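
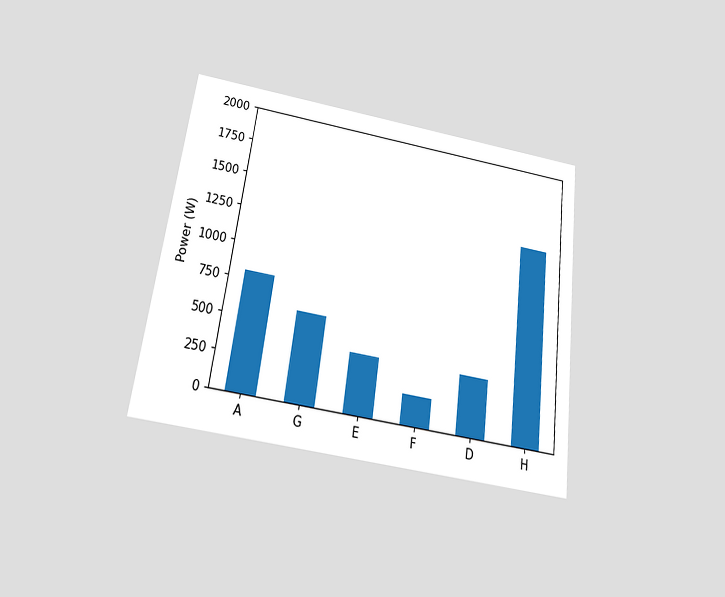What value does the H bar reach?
1400W

The chart is tilted about 8° clockwise and viewed slightly from below. Reading along the chart's y-axis, the H bar reaches 1400W.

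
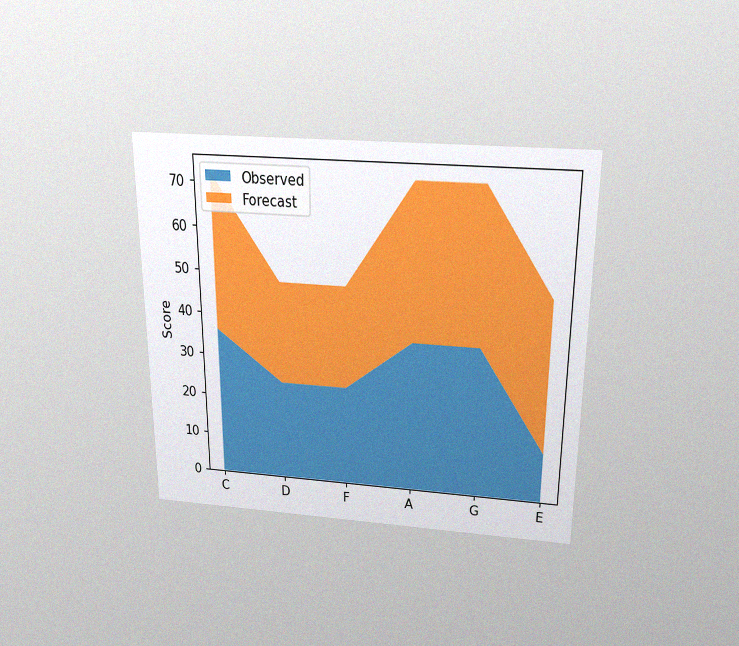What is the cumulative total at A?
72

The chart is viewed slightly from above, with some photo noise. The stacked total at A reaches 72.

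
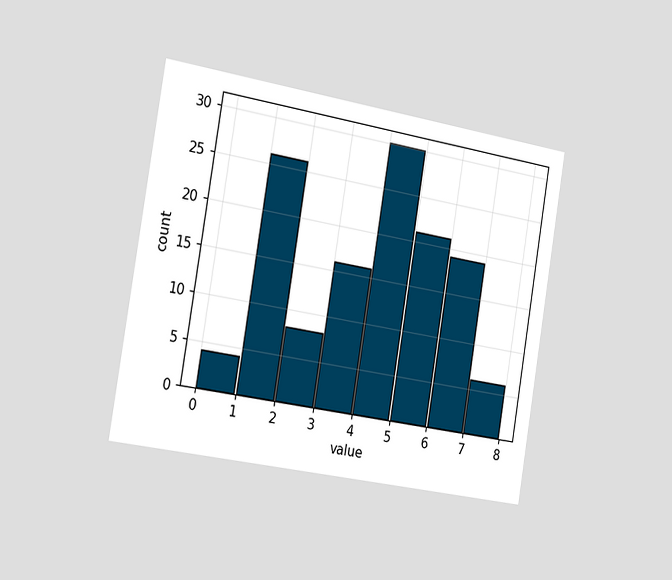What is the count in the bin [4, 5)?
The chart is tilted about 9° clockwise and viewed slightly from the left. The [4, 5) bin has height 30.

30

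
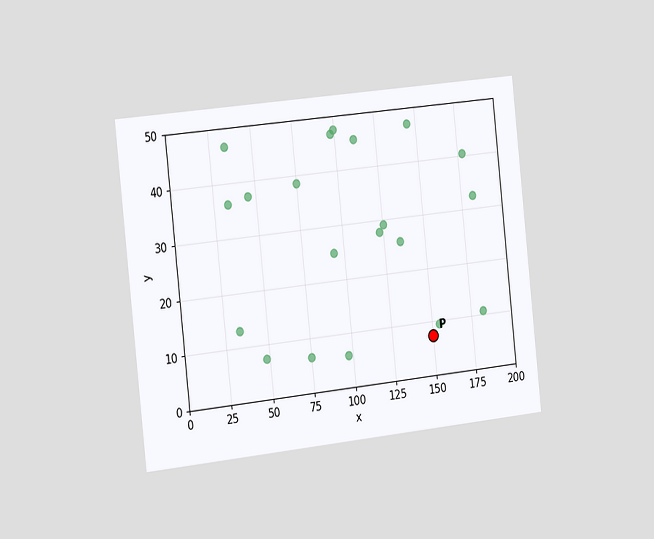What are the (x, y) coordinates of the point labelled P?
(150, 7.5)

The chart is tilted about 6° counter-clockwise and viewed slightly from the left. Following the gridlines from P to each axis, P sits at (150, 7.5).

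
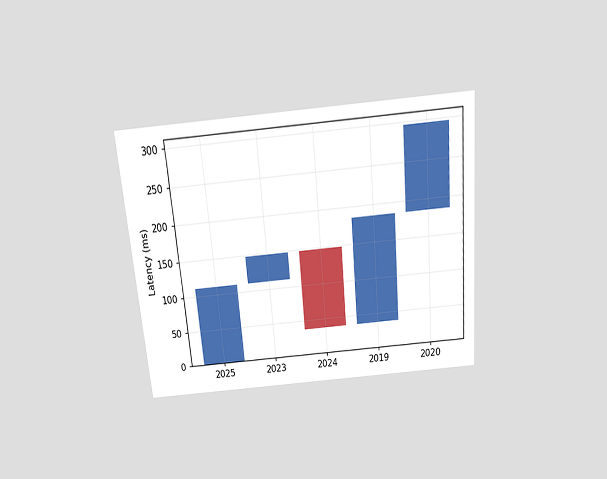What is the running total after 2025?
111ms

The chart is tilted about 5° counter-clockwise and viewed slightly from above. After 2025 the running total reaches 111ms.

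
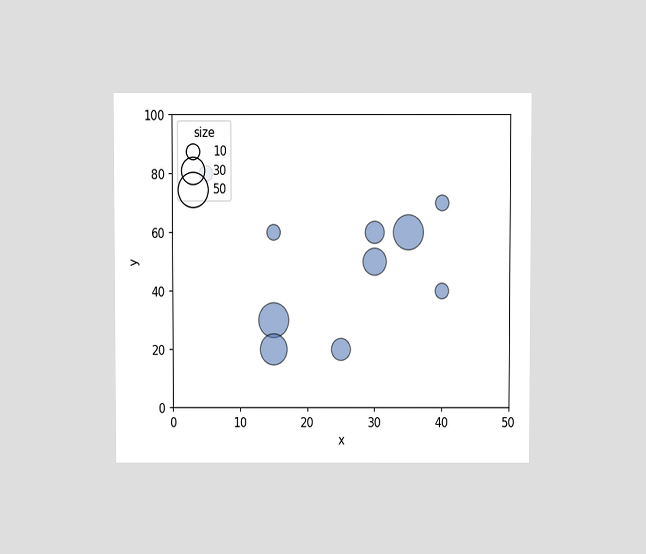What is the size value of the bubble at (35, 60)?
The chart is viewed slightly from above. Matching the bubble at (35, 60) against the size legend gives 50.

50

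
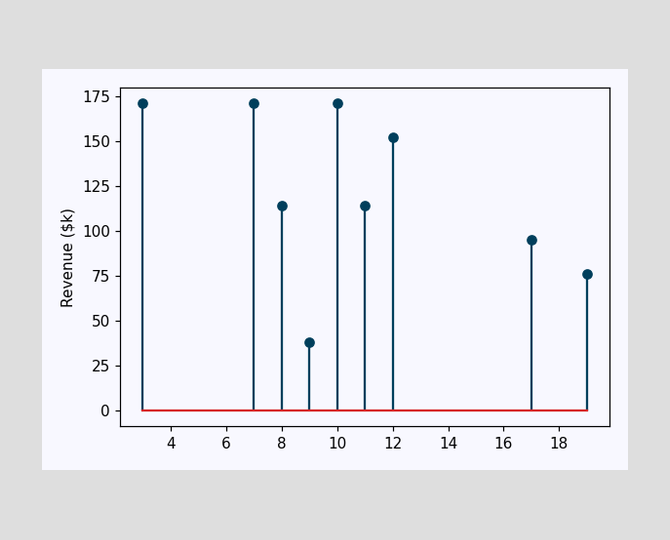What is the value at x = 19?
$76k

The stem at x=19 reaches $76k.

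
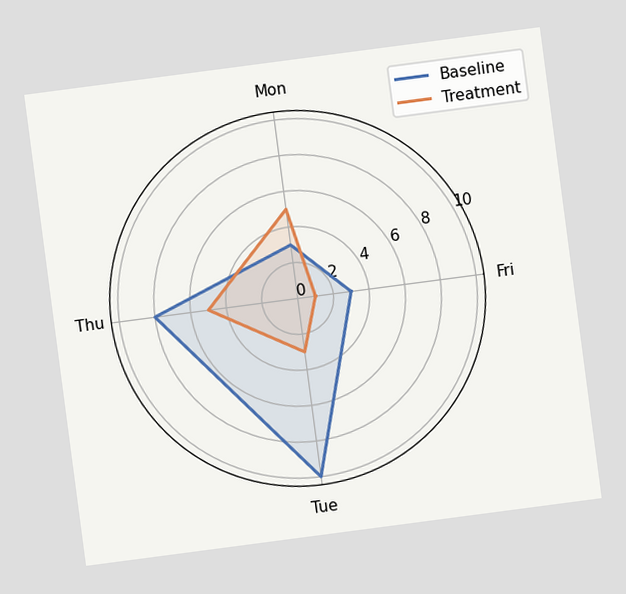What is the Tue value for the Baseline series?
10

The chart is tilted about 7° counter-clockwise. On the Tue axis, Baseline reaches 10.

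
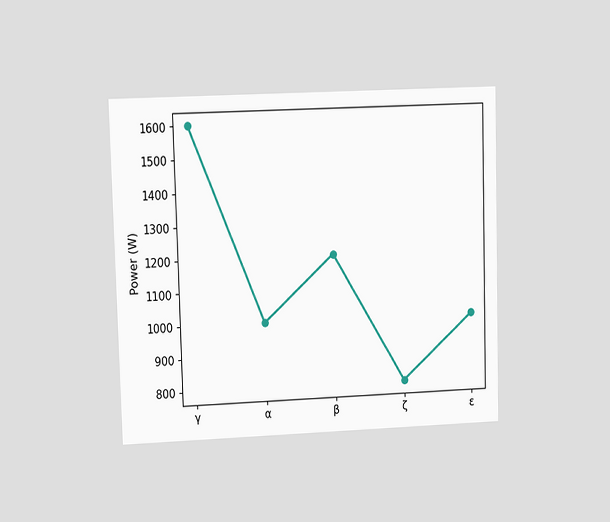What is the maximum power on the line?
1600W

The chart is viewed at a slight angle. The highest point is at γ, and reading across to the y-axis gives 1600W.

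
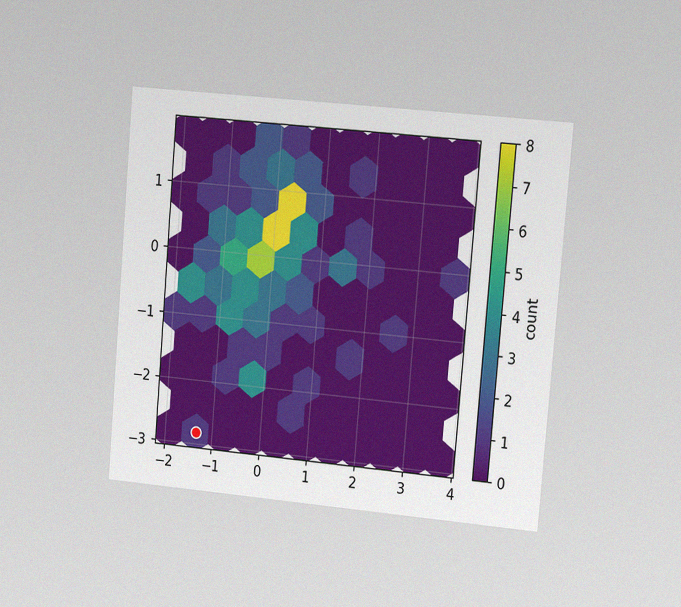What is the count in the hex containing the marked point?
The chart is tilted about 5° clockwise and viewed slightly from the right, with some photo noise. The marked hex reads 1 on the colorbar.

1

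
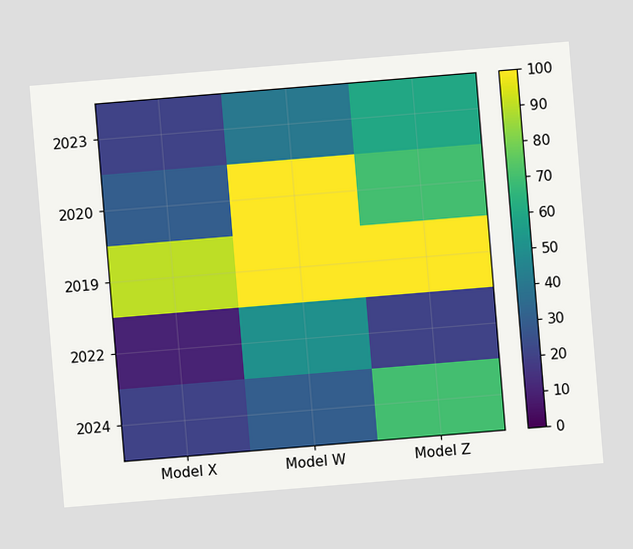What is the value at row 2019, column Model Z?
100

The chart is tilted about 5° counter-clockwise. Matching cell (2019, Model Z) against the colorbar gives 100.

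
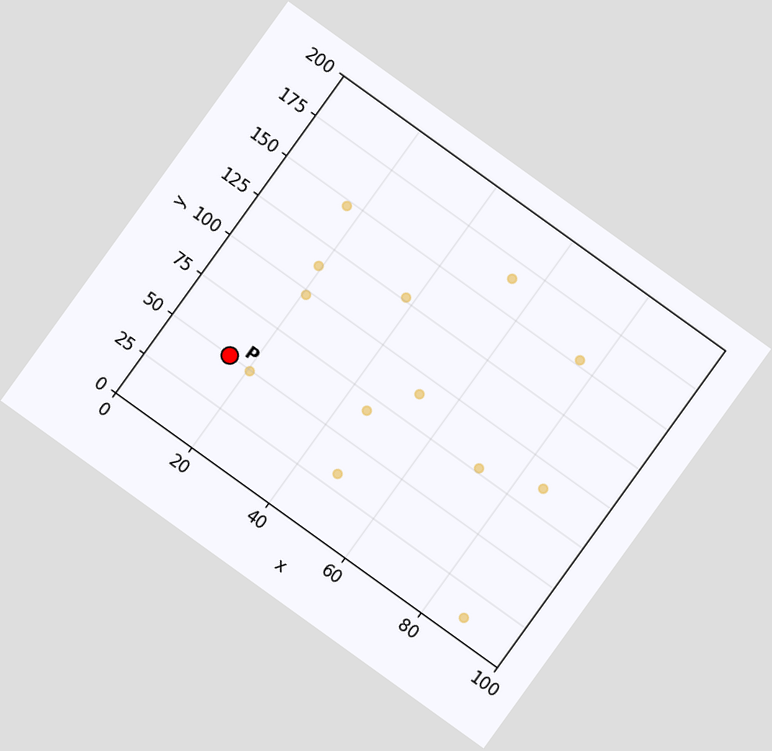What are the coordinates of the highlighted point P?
The chart is tilted about 36° clockwise. Following the gridlines from P to each axis, P sits at (15, 50).

(15, 50)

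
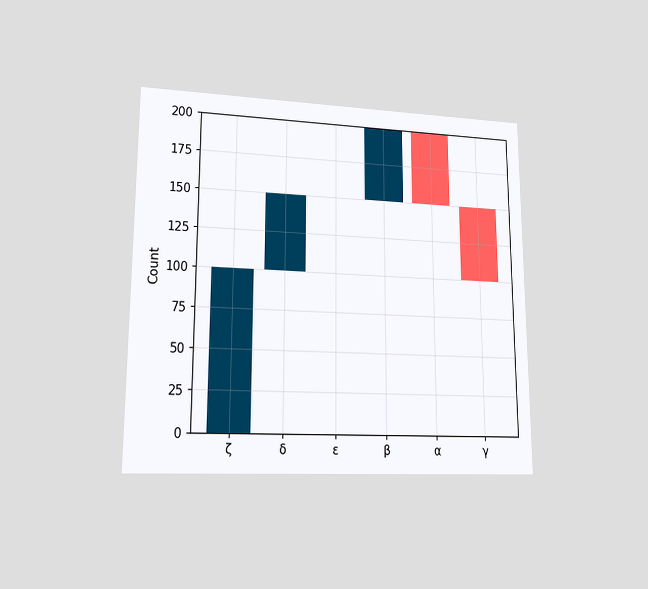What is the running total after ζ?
100

The chart is viewed at a slight angle. After ζ the running total reaches 100.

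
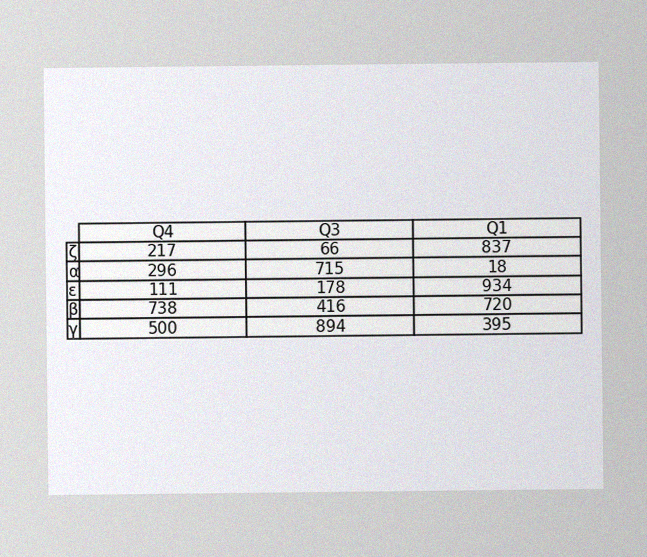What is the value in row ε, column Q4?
111

The image has some photo noise and uneven lighting. The (ε, Q4) cell reads 111.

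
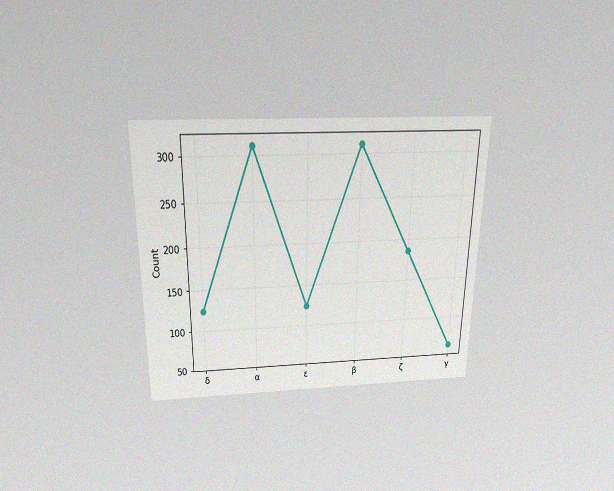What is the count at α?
The chart is viewed slightly from above, with some photo noise. At α, the line is at 310.

310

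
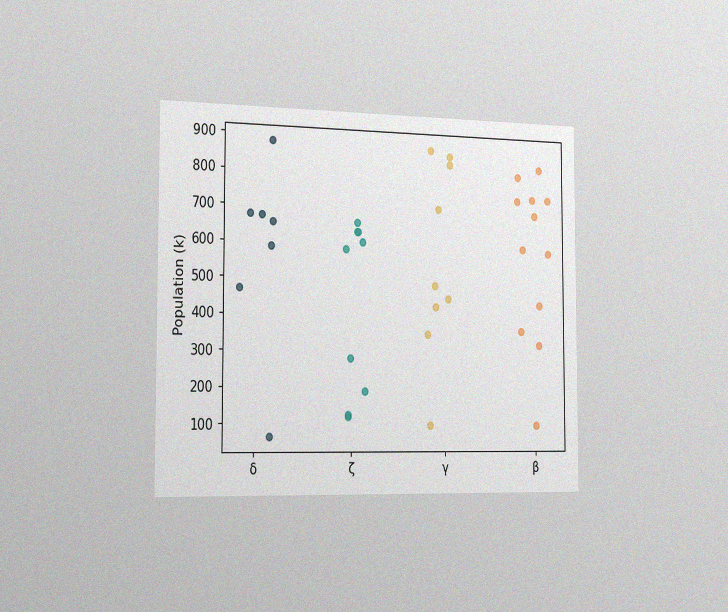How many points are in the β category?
12

The chart is viewed slightly from the left, with some photo noise. Counting the markers in the β column gives 12.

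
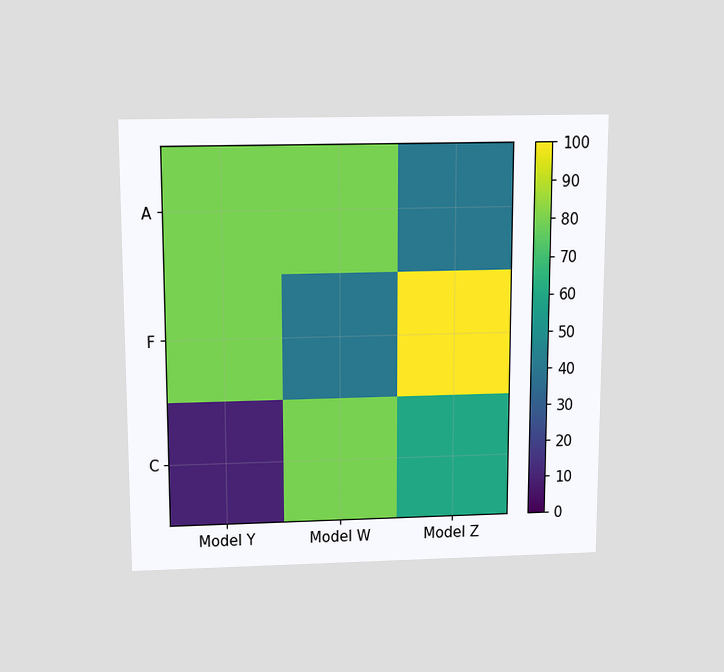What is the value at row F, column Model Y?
The chart is viewed slightly from above. Matching cell (F, Model Y) against the colorbar gives 80.

80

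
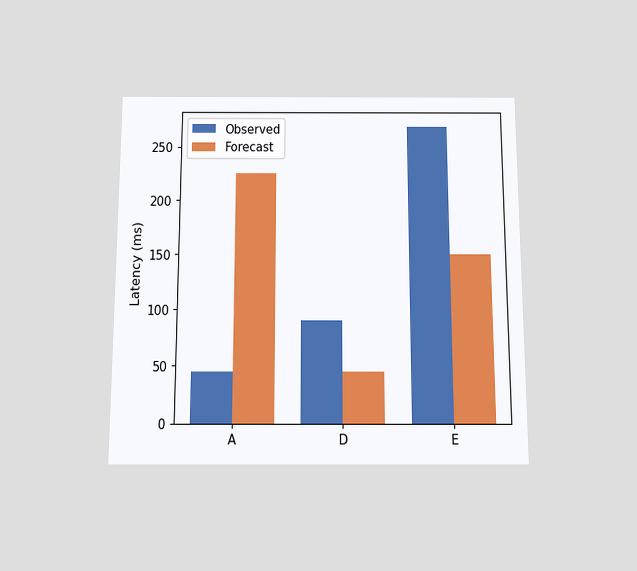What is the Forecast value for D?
The chart is viewed slightly from below. The Forecast bar at D reaches 45ms on the y-axis.

45ms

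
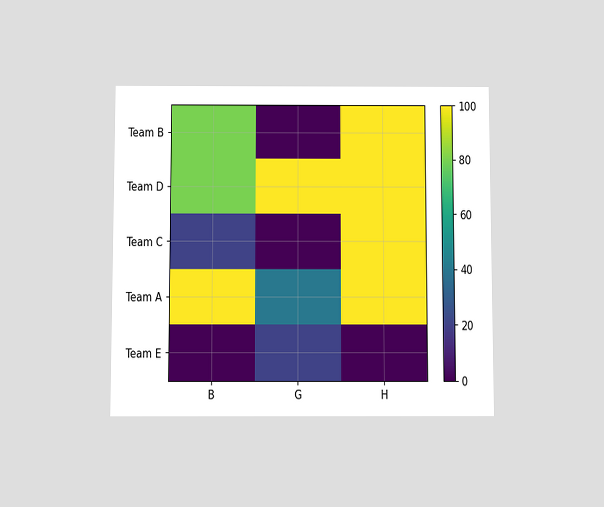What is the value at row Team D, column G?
The chart is viewed slightly from below. Matching cell (Team D, G) against the colorbar gives 100.

100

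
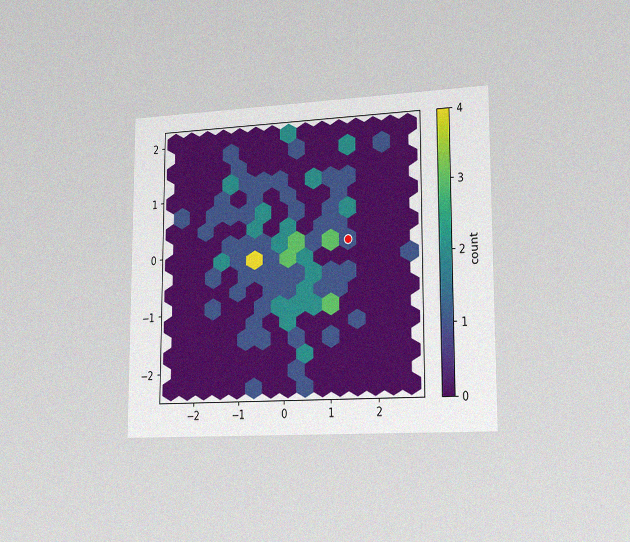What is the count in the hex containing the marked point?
1

The chart is viewed slightly from the right, with some photo noise. The marked hex reads 1 on the colorbar.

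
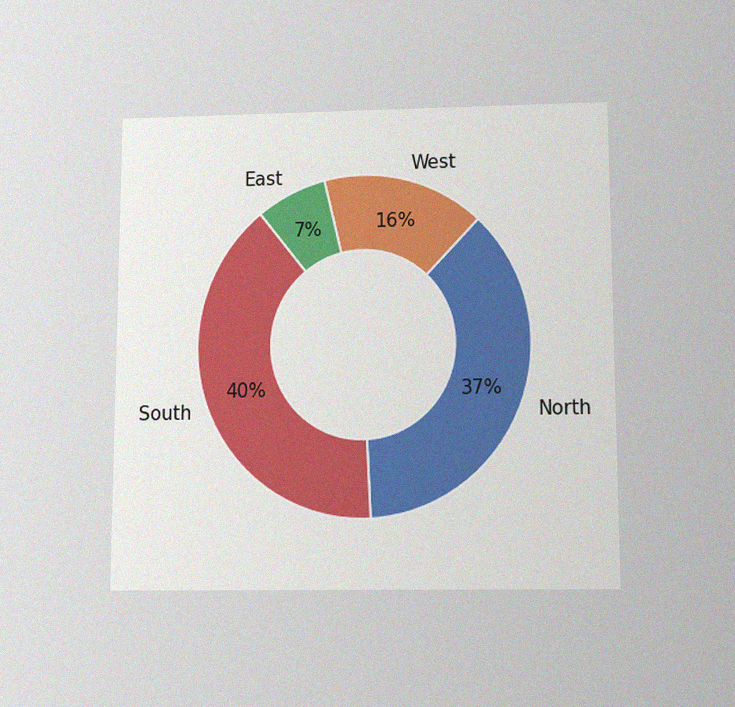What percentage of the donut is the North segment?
37%

The chart is viewed slightly from below, with some photo noise. The North segment takes up 37% of the ring.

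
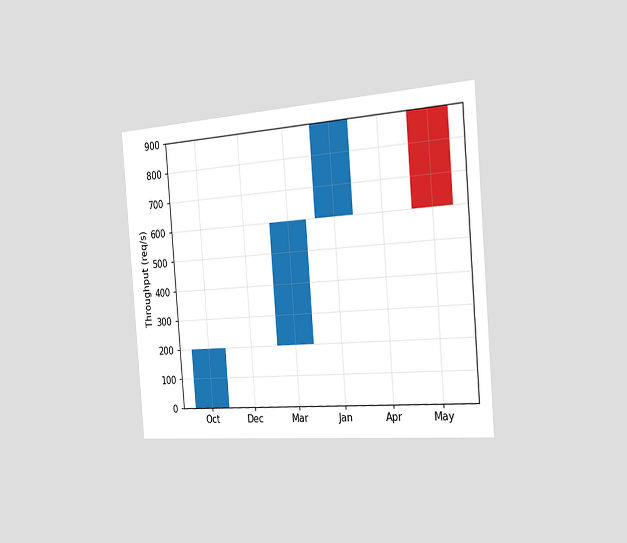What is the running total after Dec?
The chart is tilted about 4° counter-clockwise and viewed slightly from the right. After Dec the running total reaches 200req/s.

200req/s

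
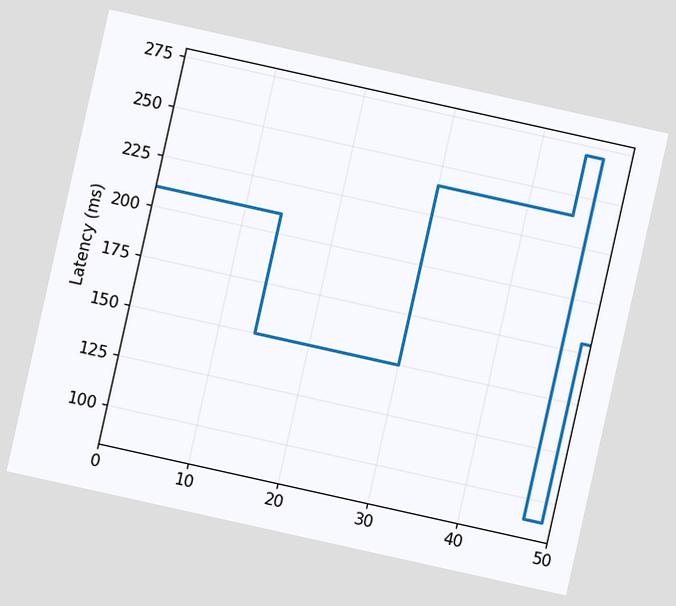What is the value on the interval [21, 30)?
150ms

The chart is tilted about 13° clockwise. On [21, 30) the step sits at 150ms.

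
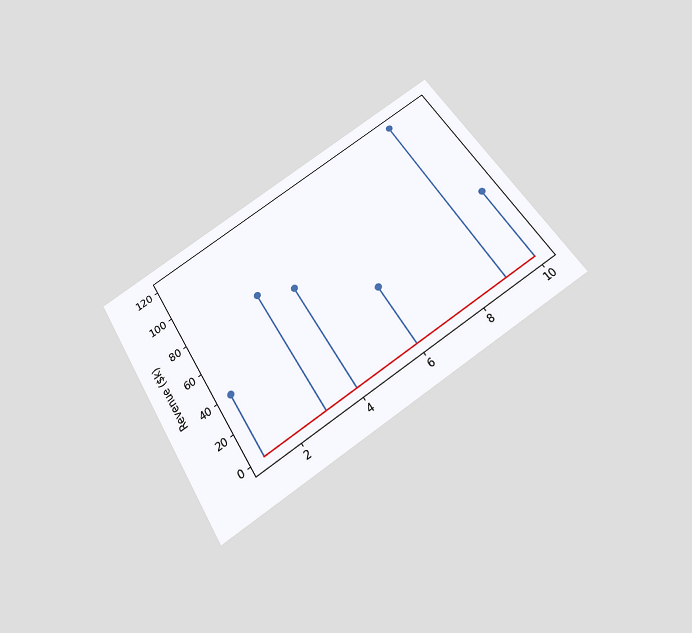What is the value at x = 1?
The chart is tilted about 32° counter-clockwise and viewed slightly from below. The stem at x=1 reaches $40k.

$40k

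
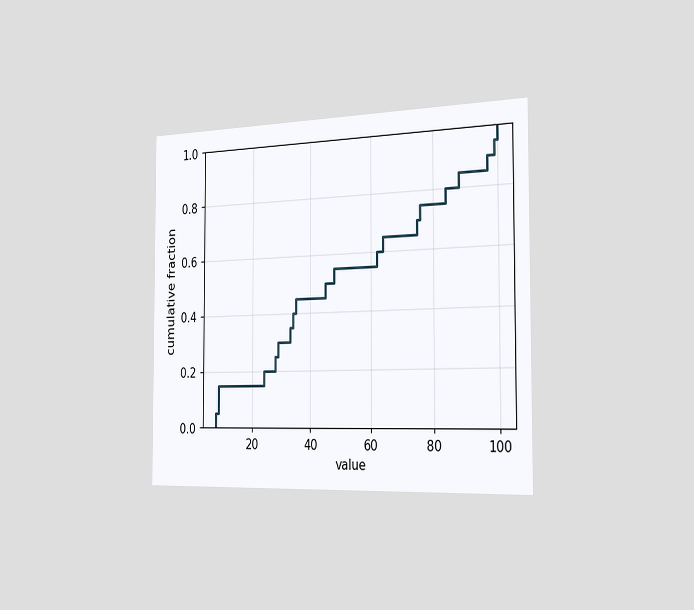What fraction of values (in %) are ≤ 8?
The chart is viewed slightly from the right. At x=8 the ECDF step is at 15%.

15%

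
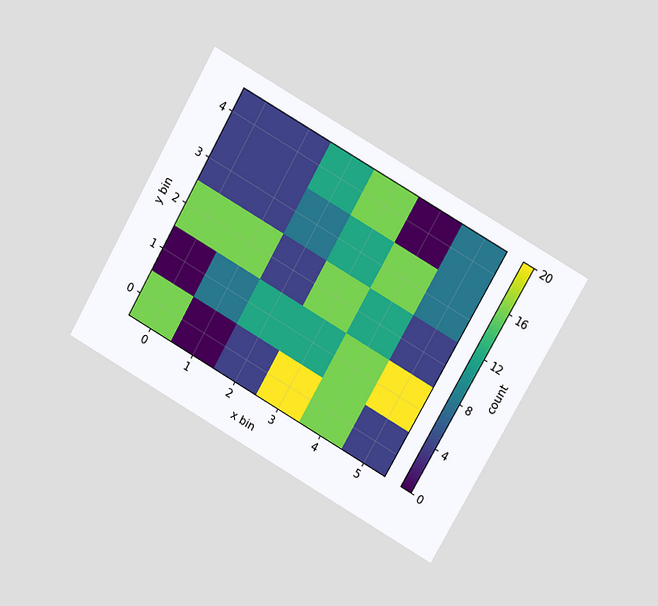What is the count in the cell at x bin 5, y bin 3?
8

The chart is tilted about 30° clockwise and viewed at a slight angle. Matching the cell (5, 3) against the colorbar gives 8.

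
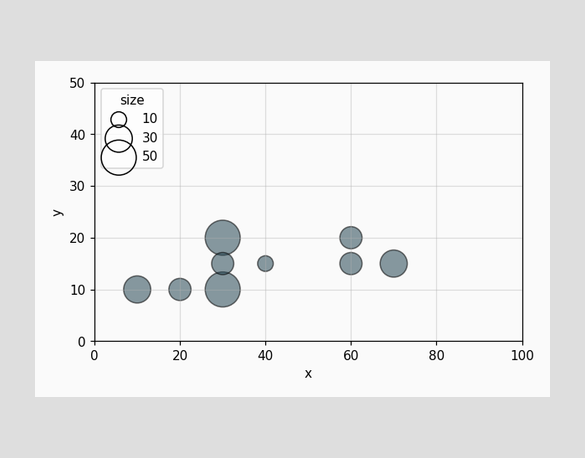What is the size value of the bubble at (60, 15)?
Matching the bubble at (60, 15) against the size legend gives 20.

20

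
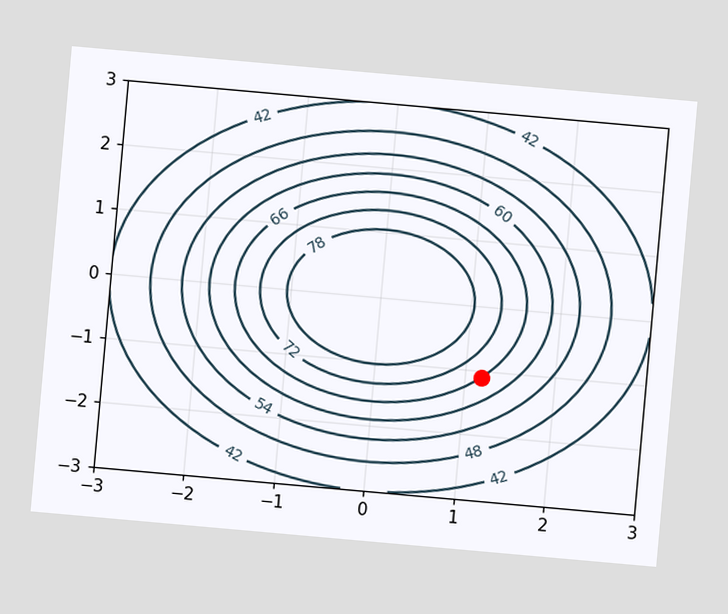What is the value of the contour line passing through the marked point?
66

The chart is tilted about 5° clockwise. The marked point sits on the contour labelled 66.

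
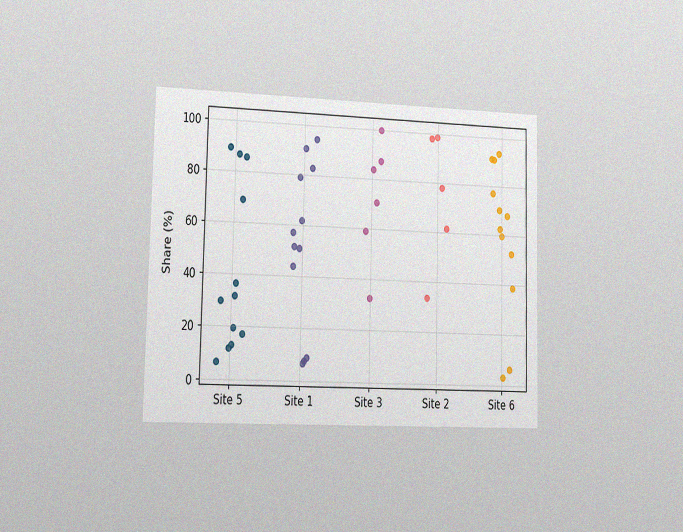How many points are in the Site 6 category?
The chart is viewed slightly from the left, with some photo noise. Counting the markers in the Site 6 column gives 12.

12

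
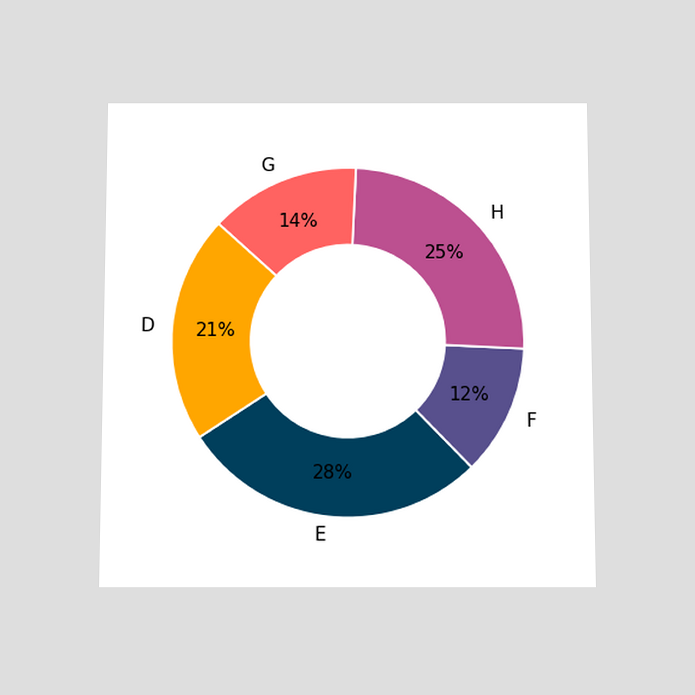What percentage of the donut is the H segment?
25%

The chart is viewed slightly from below. The H segment takes up 25% of the ring.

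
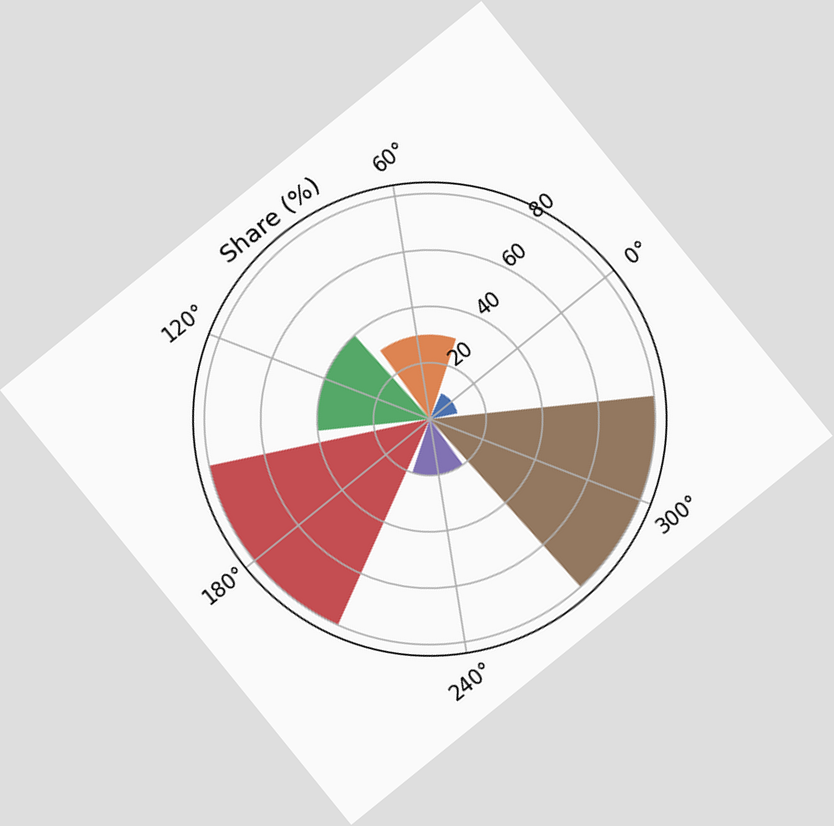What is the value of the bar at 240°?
20%

The chart is tilted about 39° counter-clockwise. The bar at 240° reaches 20% on the radial axis.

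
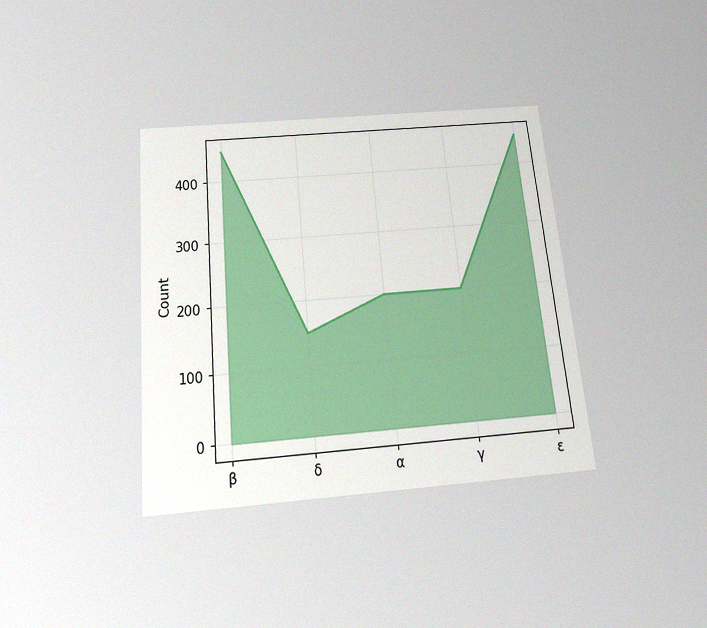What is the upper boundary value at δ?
150

The chart is tilted about 5° counter-clockwise and viewed slightly from below, with some photo noise. At δ the upper boundary is at 150.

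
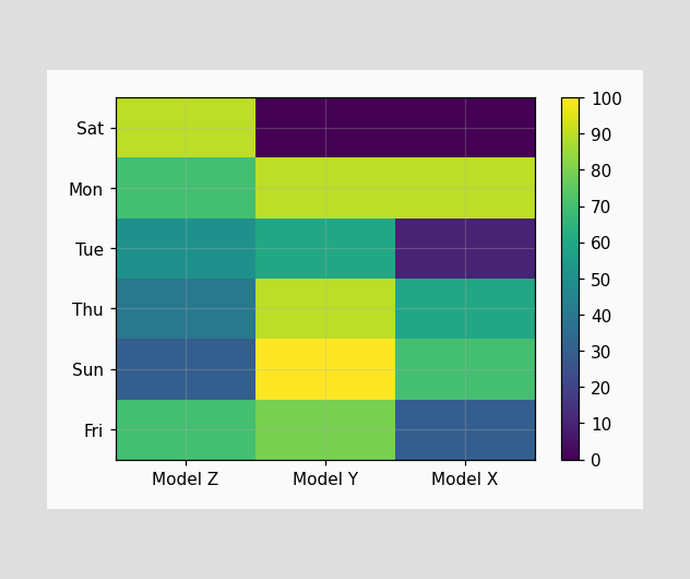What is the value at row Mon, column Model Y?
Matching cell (Mon, Model Y) against the colorbar gives 90.

90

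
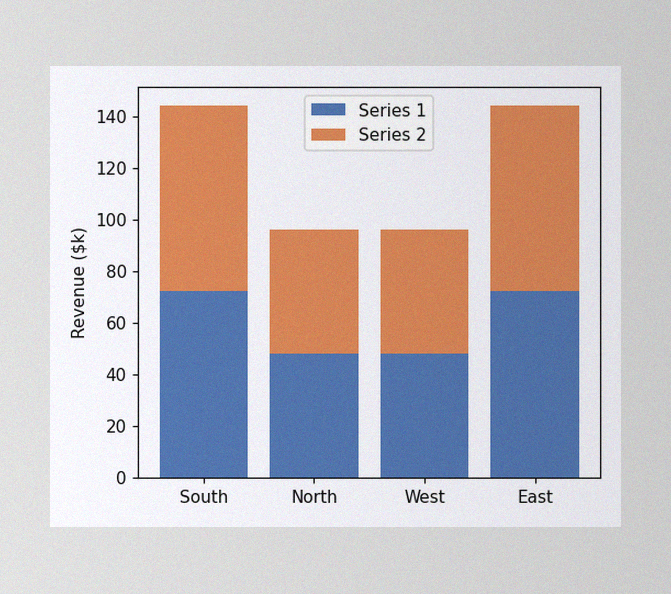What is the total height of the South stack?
The image has some photo noise and uneven lighting. The South stack's top reaches $144k on the y-axis.

$144k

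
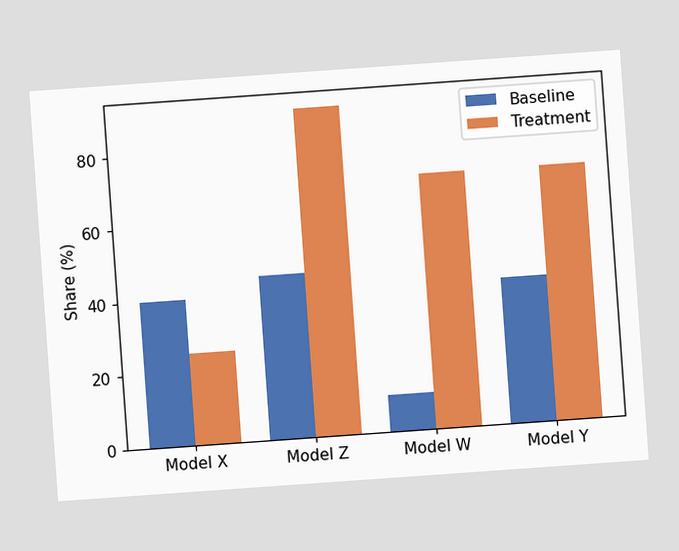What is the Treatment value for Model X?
The chart is tilted about 4° counter-clockwise. The Treatment bar at Model X reaches 25% on the y-axis.

25%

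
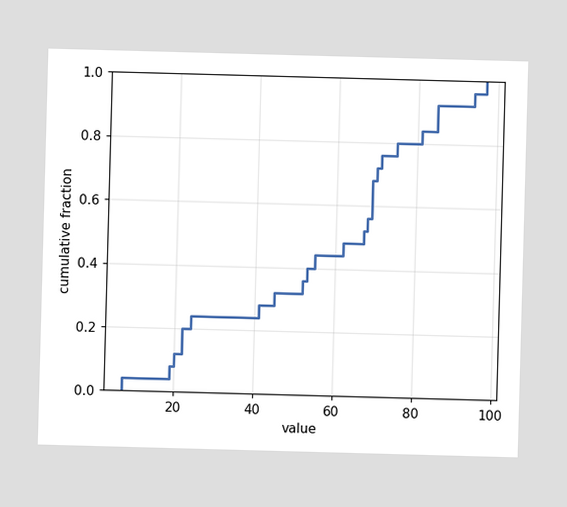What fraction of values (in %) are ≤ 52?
36%

At x=52 the ECDF step is at 36%.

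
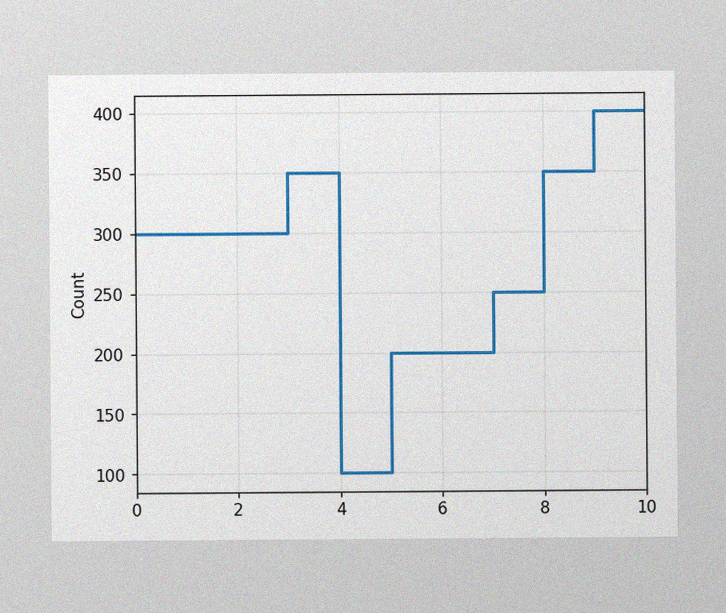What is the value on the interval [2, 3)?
The image has some photo noise and uneven lighting. On [2, 3) the step sits at 300.

300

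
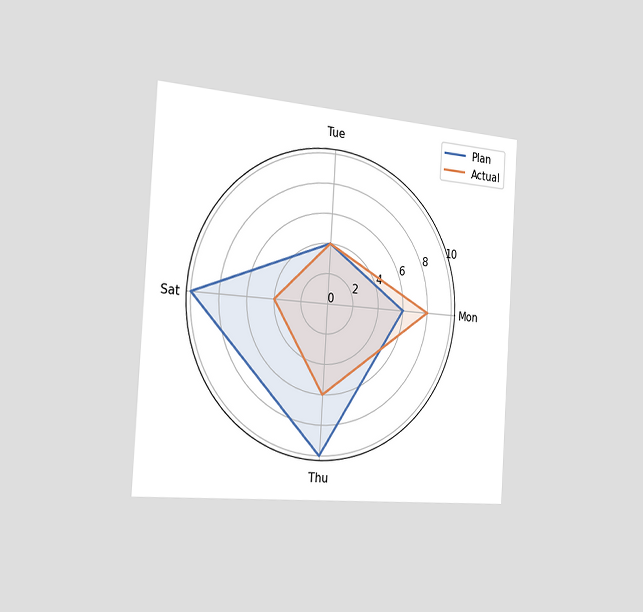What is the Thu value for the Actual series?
6

The chart is tilted about 4° clockwise and viewed slightly from the left. On the Thu axis, Actual reaches 6.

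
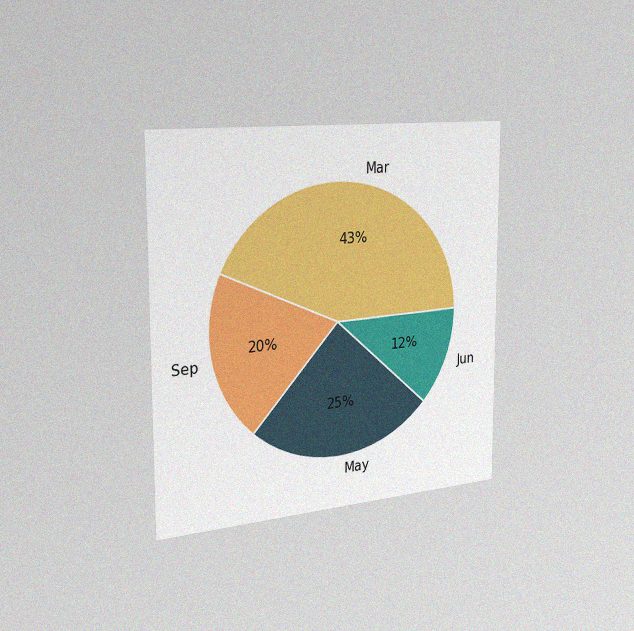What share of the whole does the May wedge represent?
The chart is viewed slightly from the left, with some photo noise. The May slice takes up 25% of the pie.

25%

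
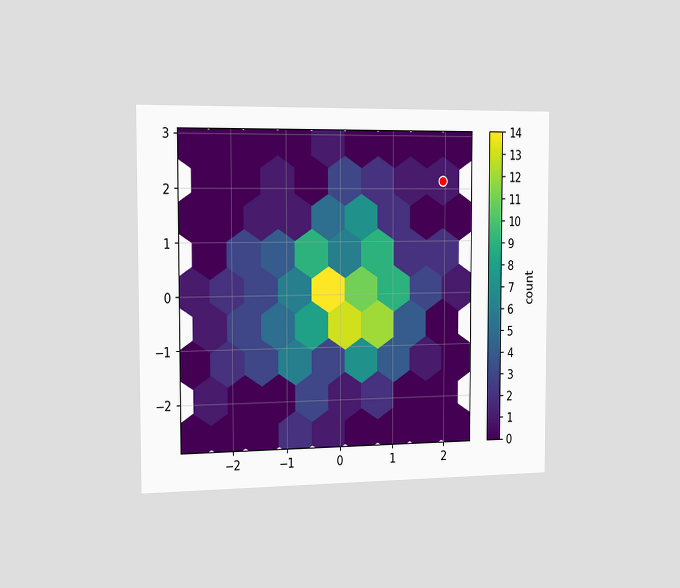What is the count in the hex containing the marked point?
1

The chart is viewed slightly from the left. The marked hex reads 1 on the colorbar.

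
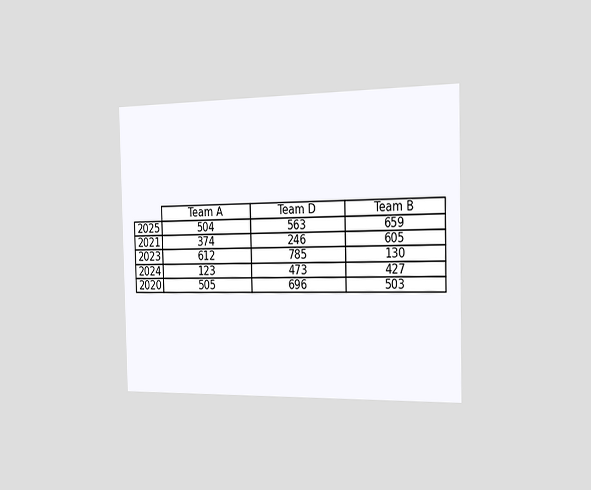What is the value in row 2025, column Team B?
The chart is viewed slightly from the right. The (2025, Team B) cell reads 659.

659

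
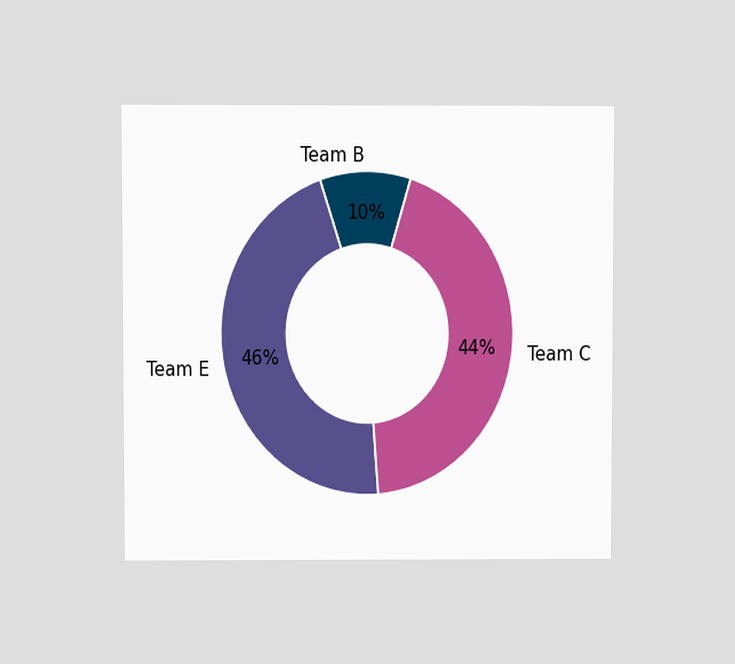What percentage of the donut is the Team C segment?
The chart is viewed at a slight angle. The Team C segment takes up 44% of the ring.

44%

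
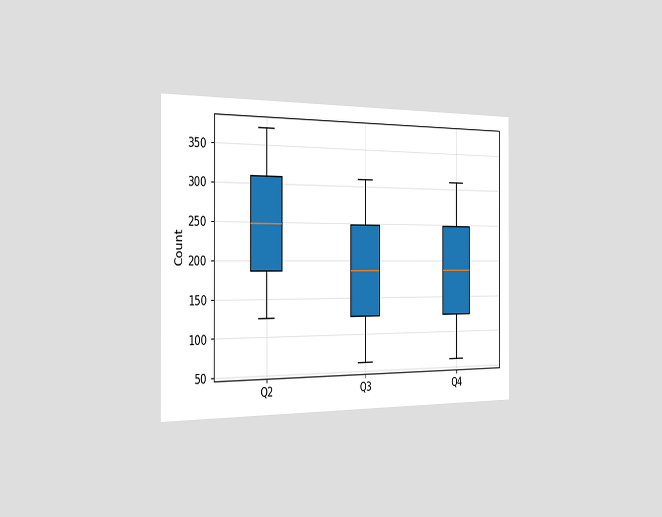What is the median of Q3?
186

The chart is viewed slightly from the left. The median line in the Q3 box sits at 186.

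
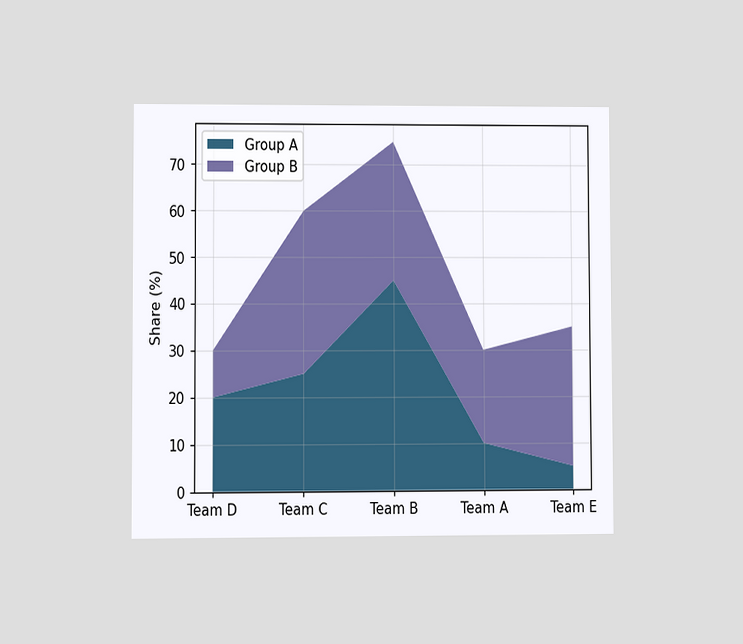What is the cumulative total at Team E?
35%

The chart is viewed at a slight angle. The stacked total at Team E reaches 35%.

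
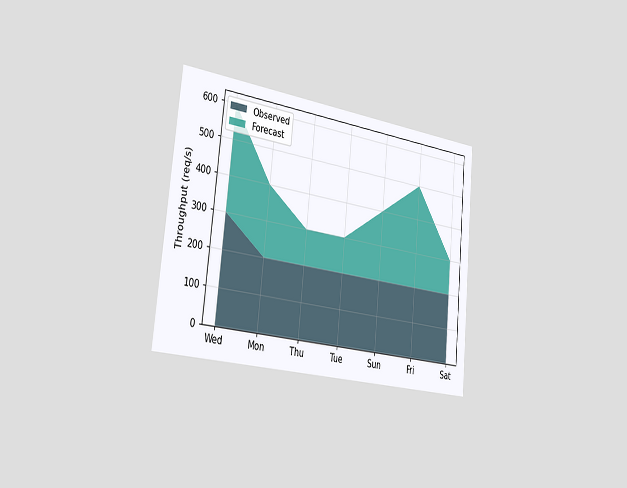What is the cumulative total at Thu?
The chart is tilted about 6° clockwise and viewed slightly from the left. The stacked total at Thu reaches 300req/s.

300req/s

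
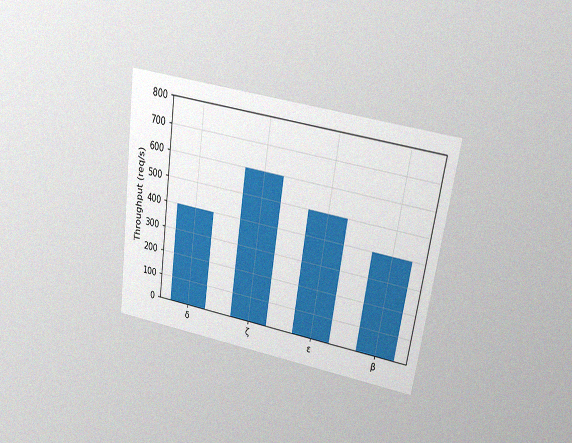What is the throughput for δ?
400req/s

The chart is tilted about 9° clockwise and viewed at a slight angle, with some photo noise. Reading along the chart's y-axis, the δ bar reaches 400req/s.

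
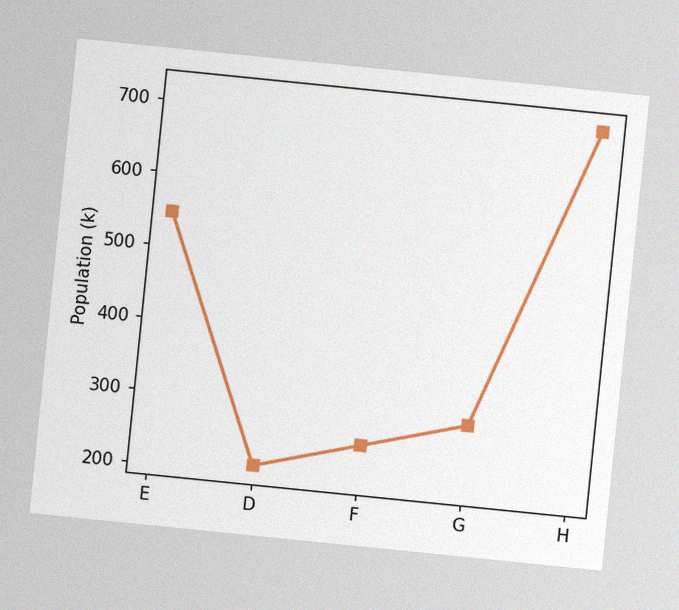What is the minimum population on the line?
The chart is tilted about 6° clockwise, with some photo noise. The lowest point is at D, and reading across to the y-axis gives 210k.

210k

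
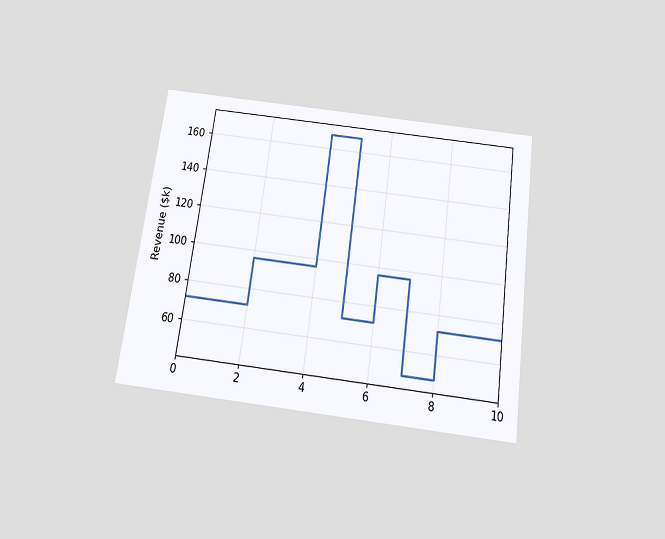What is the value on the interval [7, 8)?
$48k

The chart is tilted about 8° clockwise and viewed slightly from below. On [7, 8) the step sits at $48k.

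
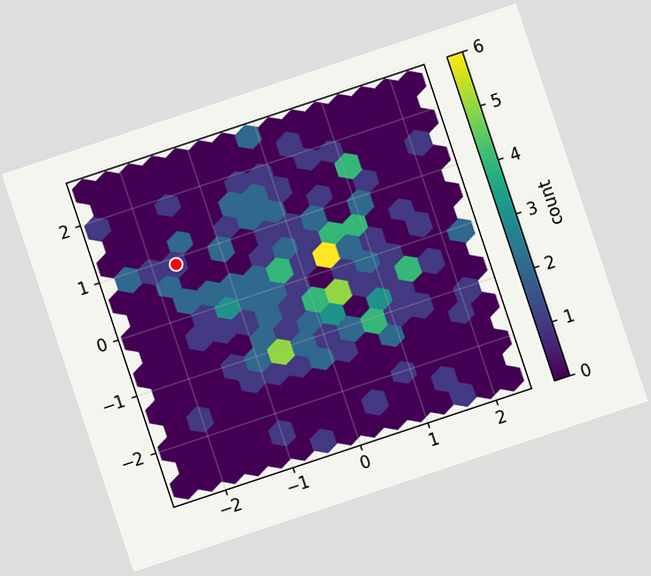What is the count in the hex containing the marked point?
1

The chart is tilted about 18° counter-clockwise. The marked hex reads 1 on the colorbar.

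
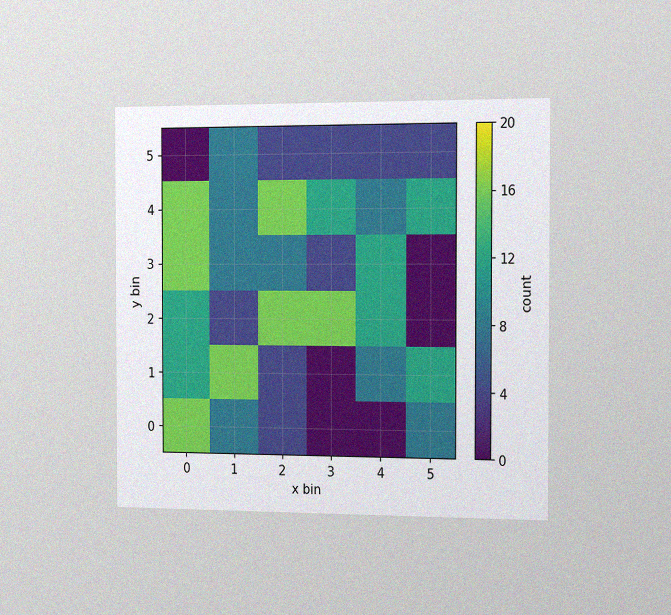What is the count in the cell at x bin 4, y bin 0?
The chart is viewed slightly from the right, with some photo noise. Matching the cell (4, 0) against the colorbar gives 0.

0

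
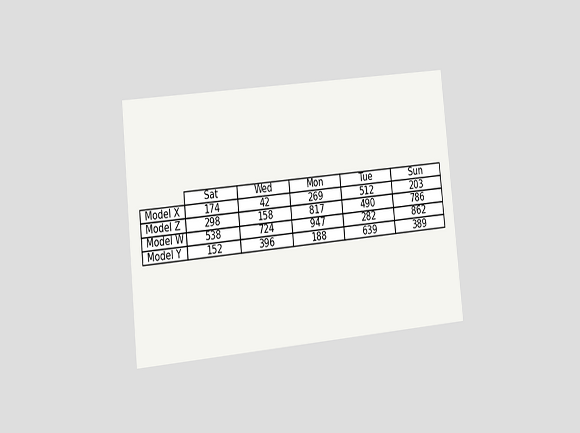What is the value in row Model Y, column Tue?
The chart is tilted about 6° counter-clockwise and viewed at a slight angle. The (Model Y, Tue) cell reads 639.

639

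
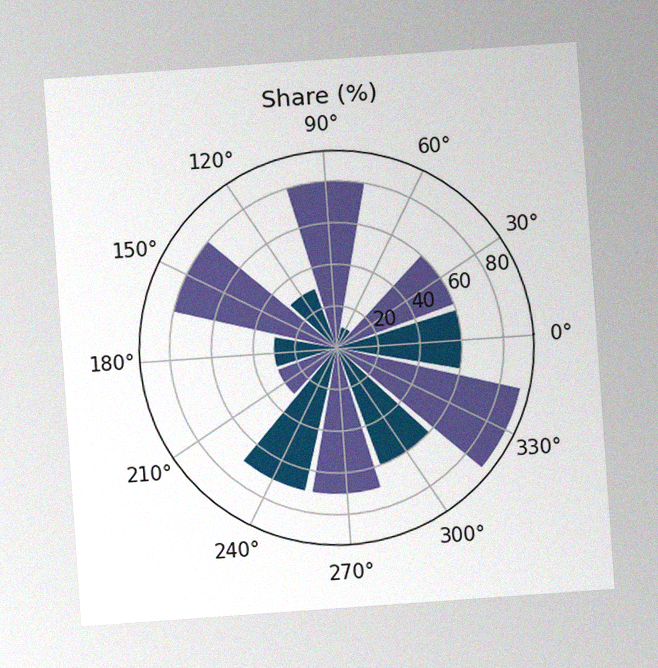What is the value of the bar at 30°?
The chart is tilted about 4° counter-clockwise, with some photo noise. The bar at 30° reaches 60% on the radial axis.

60%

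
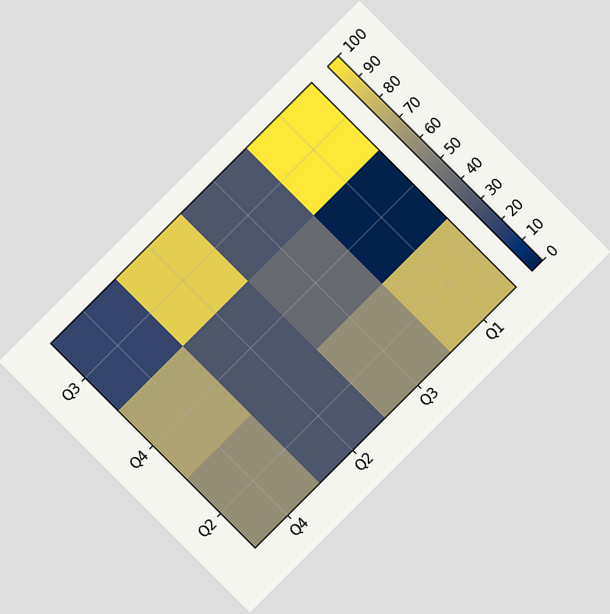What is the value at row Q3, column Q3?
The chart is tilted about 45° counter-clockwise. Matching cell (Q3, Q3) against the colorbar gives 30.

30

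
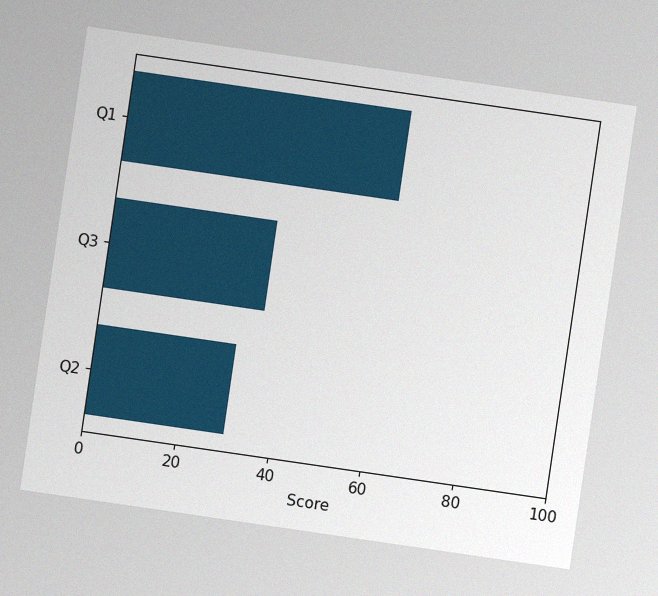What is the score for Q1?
The chart is tilted about 8° clockwise, with some photo noise. Reading along the chart's x-axis, the Q1 bar reaches 60.

60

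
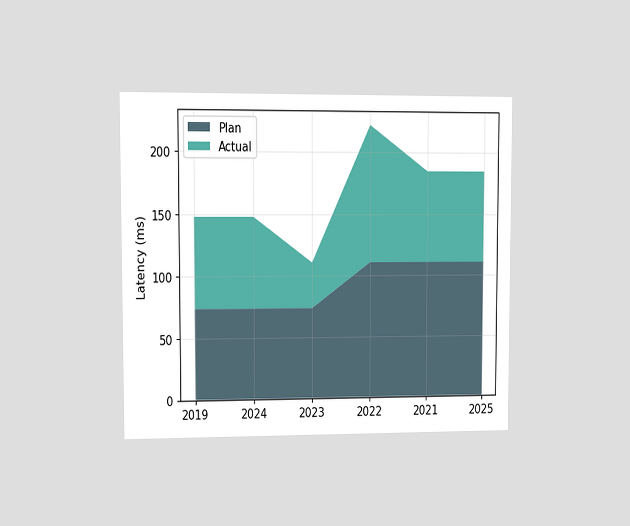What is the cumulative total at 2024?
The chart is viewed at a slight angle. The stacked total at 2024 reaches 148ms.

148ms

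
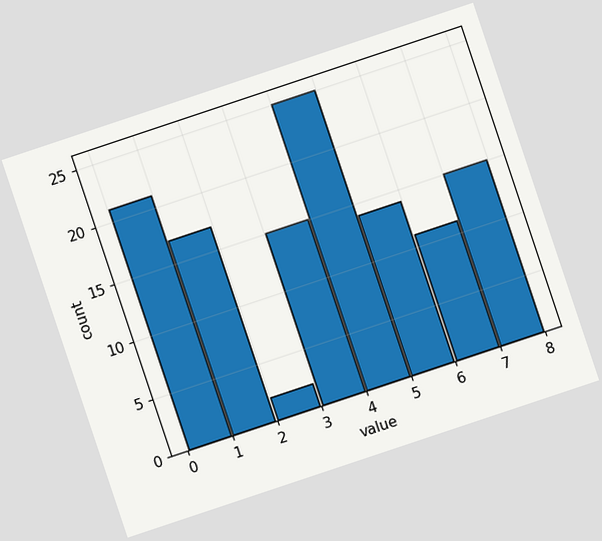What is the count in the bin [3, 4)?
15

The chart is tilted about 18° counter-clockwise. The [3, 4) bin has height 15.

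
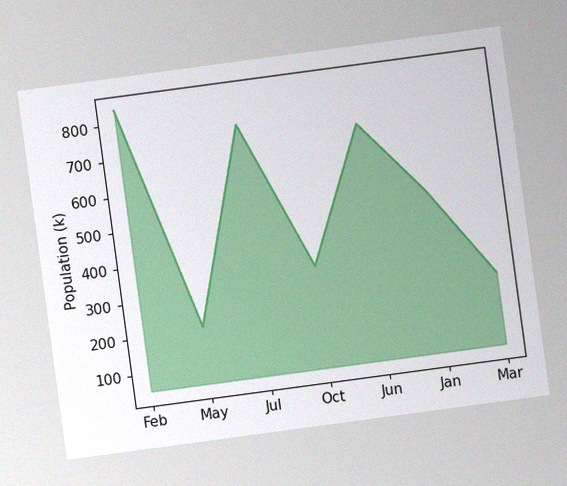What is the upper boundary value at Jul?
The chart is tilted about 8° counter-clockwise, with some photo noise. At Jul the upper boundary is at 756k.

756k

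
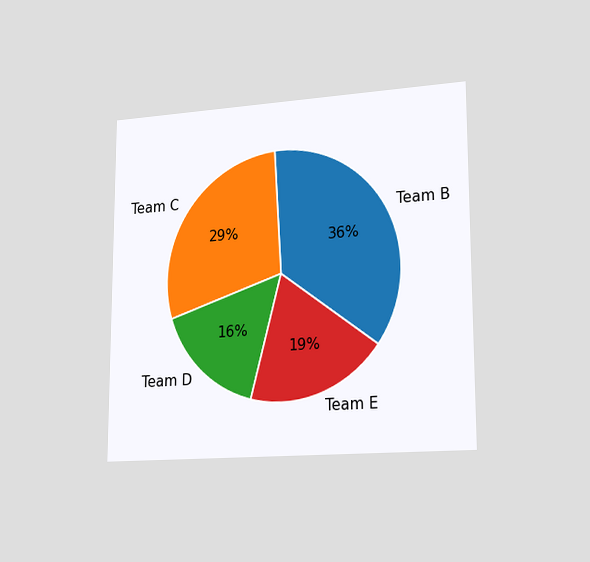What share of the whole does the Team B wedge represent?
36%

The chart is viewed slightly from the right. The Team B slice takes up 36% of the pie.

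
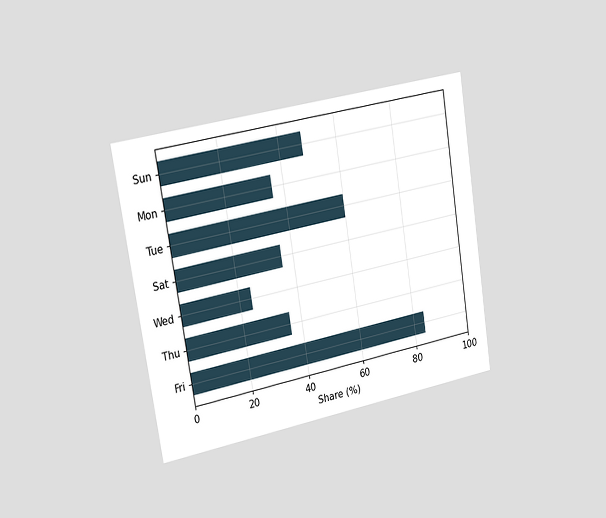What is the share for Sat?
36%

The chart is tilted about 9° counter-clockwise and viewed slightly from the left. Reading along the chart's x-axis, the Sat bar reaches 36%.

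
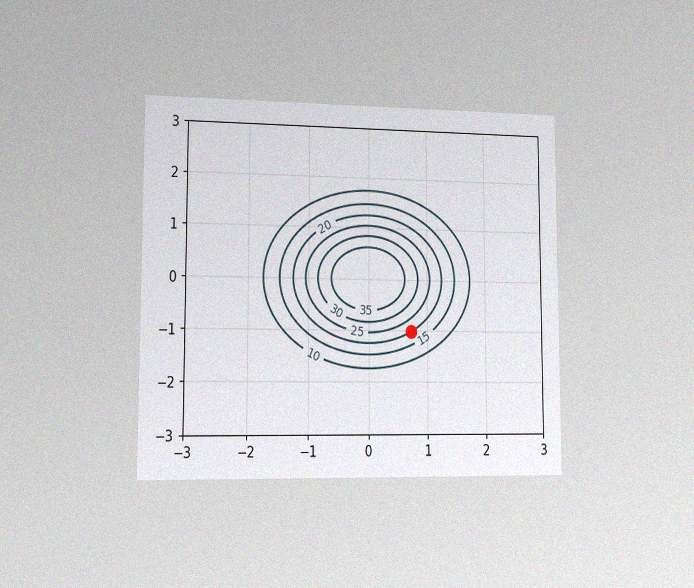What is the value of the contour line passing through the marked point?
20

The chart is viewed slightly from the left, with some photo noise. The marked point sits on the contour labelled 20.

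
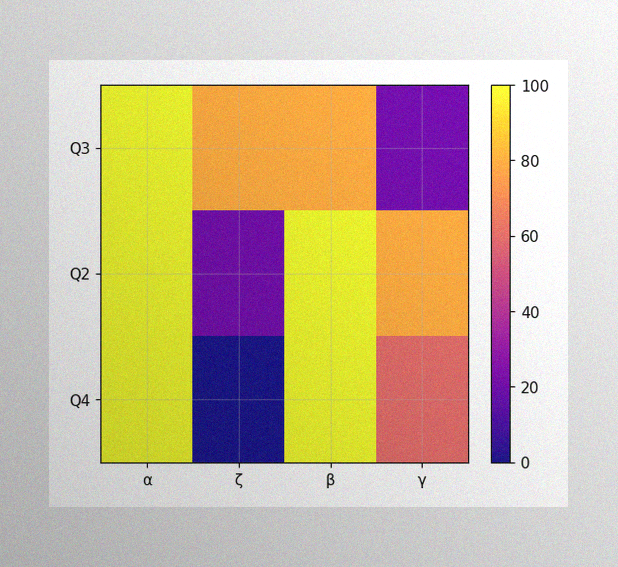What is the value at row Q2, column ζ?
20

The image has some photo noise and uneven lighting. Matching cell (Q2, ζ) against the colorbar gives 20.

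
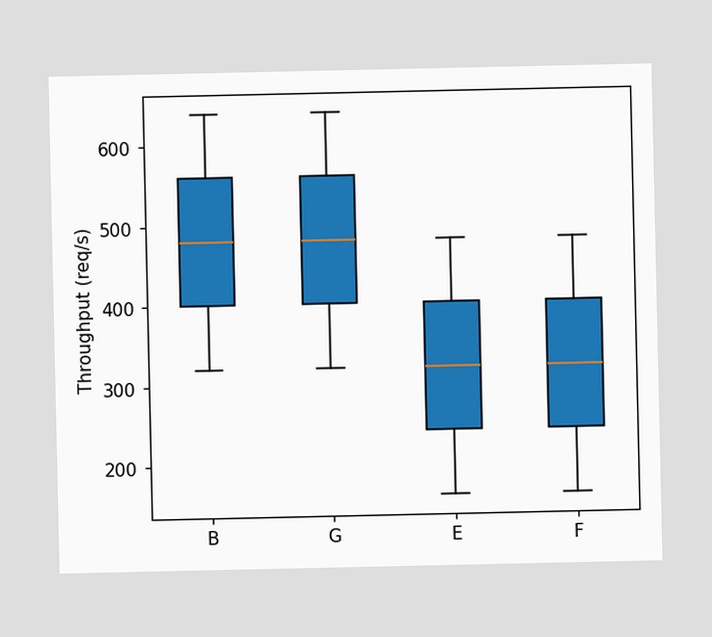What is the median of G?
480req/s

The median line in the G box sits at 480req/s.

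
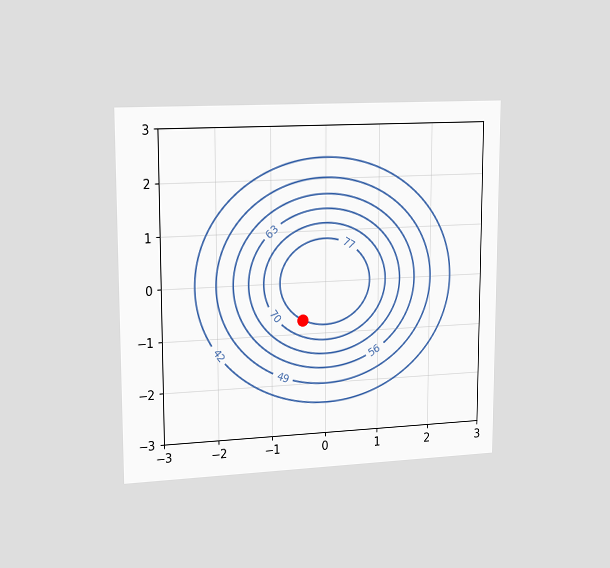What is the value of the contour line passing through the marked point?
The chart is viewed slightly from the left. The marked point sits on the contour labelled 77.

77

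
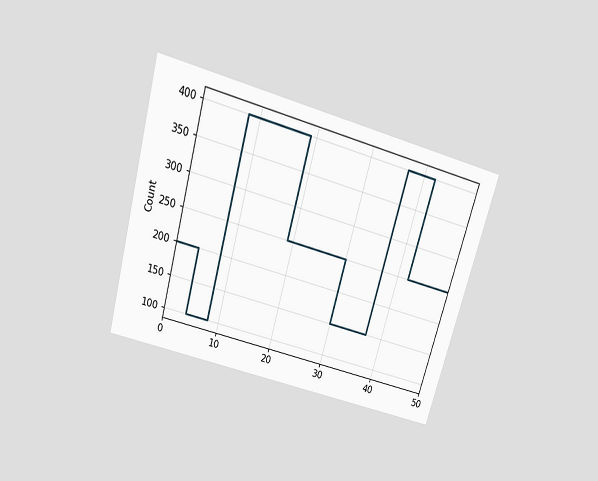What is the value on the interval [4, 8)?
100

The chart is tilted about 16° clockwise and viewed slightly from above. On [4, 8) the step sits at 100.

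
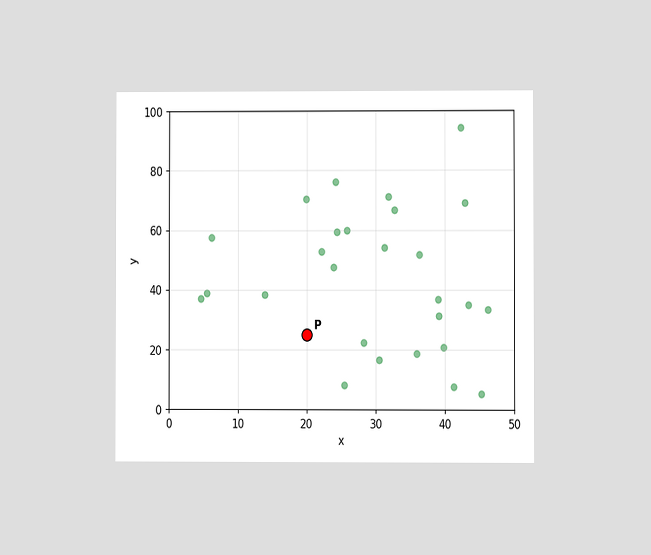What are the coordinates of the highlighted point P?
The chart is viewed at a slight angle. Following the gridlines from P to each axis, P sits at (20, 25).

(20, 25)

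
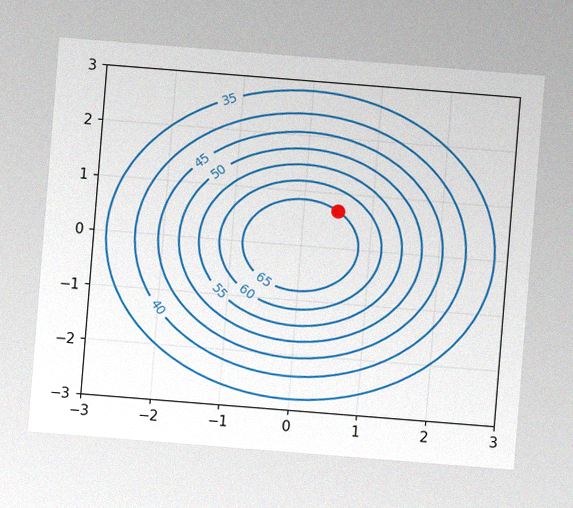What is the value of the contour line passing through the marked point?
65

The chart is tilted about 5° clockwise, with some photo noise. The marked point sits on the contour labelled 65.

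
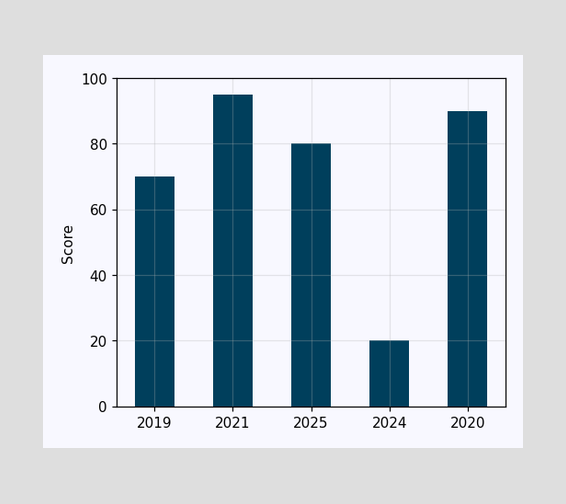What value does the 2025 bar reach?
80

Reading along the chart's y-axis, the 2025 bar reaches 80.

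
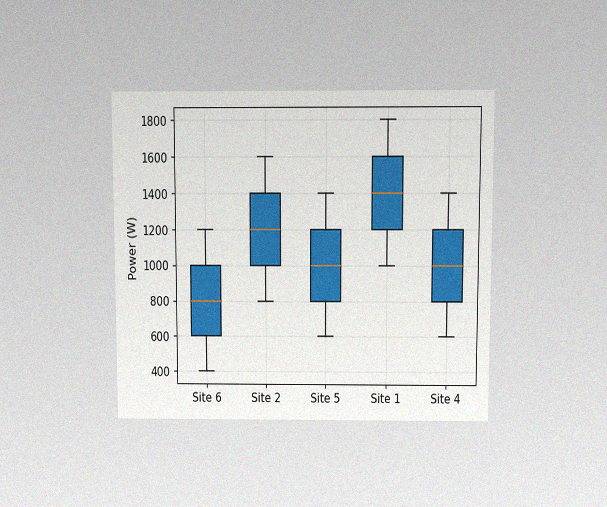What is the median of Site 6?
The chart is viewed at a slight angle, with some photo noise. The median line in the Site 6 box sits at 800W.

800W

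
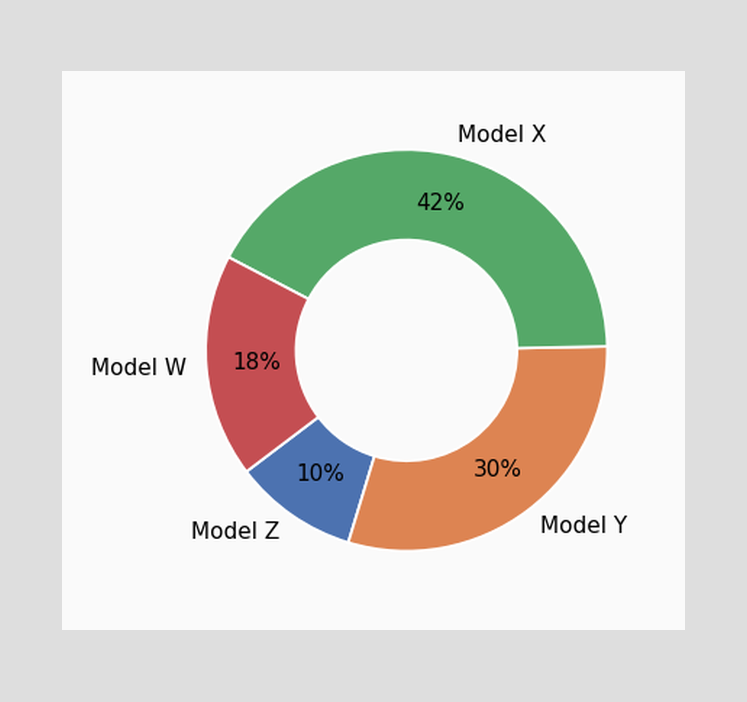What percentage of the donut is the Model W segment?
The Model W segment takes up 18% of the ring.

18%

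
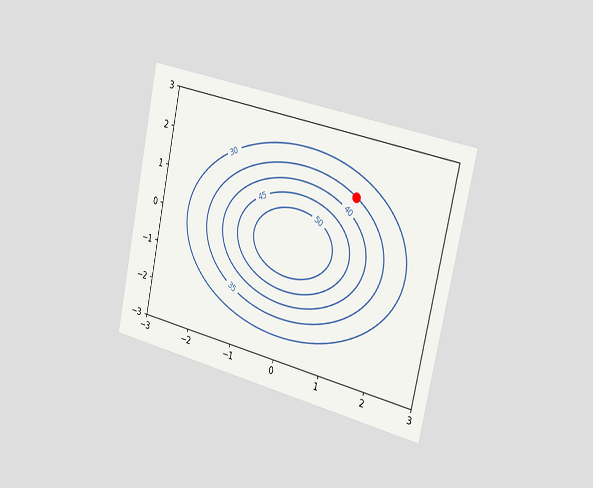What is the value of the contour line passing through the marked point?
35

The chart is tilted about 12° clockwise and viewed slightly from the right. The marked point sits on the contour labelled 35.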